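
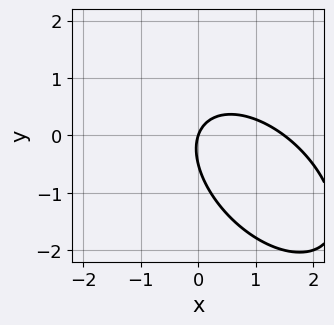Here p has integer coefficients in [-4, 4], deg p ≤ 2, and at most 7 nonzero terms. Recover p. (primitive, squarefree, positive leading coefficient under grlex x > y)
2*x^2 + 2*x*y + 2*y^2 - 3*x + y

(a) Degree: the shape is more complex than any degree-1 curve, so deg p = 2.
(b) Against the integer gridlines: one y-axis crossing is at y = 0; one x-axis crossing is at x = 0.
(c) Matching integer coefficients to the picture gives p.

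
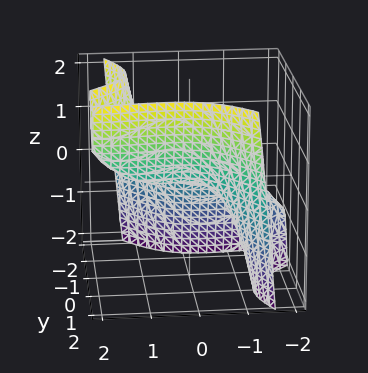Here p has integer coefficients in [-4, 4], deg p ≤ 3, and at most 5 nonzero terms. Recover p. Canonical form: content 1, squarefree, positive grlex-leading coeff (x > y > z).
x^3 - 3*x^2*y + 2*x*y^2 + 3*y^3 - 3*z

First, degree: the shape is more complex than any degree-2 surface, so deg p = 3.
Next, reading off the gridlines: one y-axis crossing is at y = 0; it meets the z-axis at z = 0 (among the integer gridlines).
Finally, fitting integer coefficients to these (and the overall shape) gives p.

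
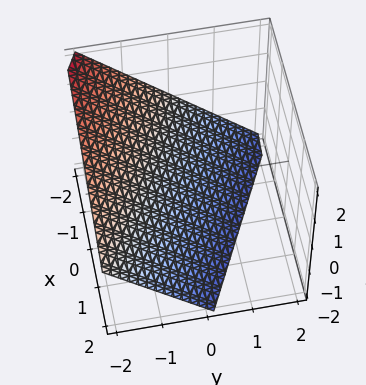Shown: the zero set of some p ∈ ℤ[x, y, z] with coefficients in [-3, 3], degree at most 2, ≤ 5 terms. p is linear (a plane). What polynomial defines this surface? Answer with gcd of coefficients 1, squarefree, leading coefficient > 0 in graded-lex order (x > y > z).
The degree is 1 — the surface is flat (a plane).
From the axis intercepts and sections: it crosses the x-axis at the gridline x = -2; it meets the y-axis at y = -1 (among the integer gridlines).
Together with the visible shape, these determine p as stated.

x + 2*y + 2*z + 2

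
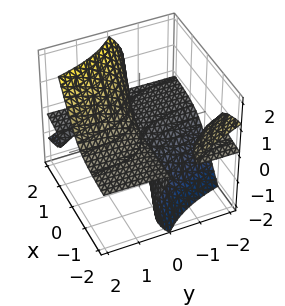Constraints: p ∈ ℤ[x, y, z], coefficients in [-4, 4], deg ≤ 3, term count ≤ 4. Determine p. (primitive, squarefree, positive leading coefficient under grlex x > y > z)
3*x*y*z + 3*x*z^2 - 3*z^3 + y

I count 3 distinct pieces.
deg p = 3.
Against the integer gridlines: it meets the y-axis at y = 0 (among the integer gridlines); the visible x-axis segment lies entirely on the surface.
Putting this together gives p.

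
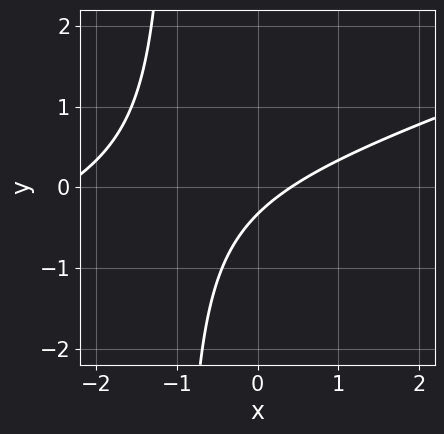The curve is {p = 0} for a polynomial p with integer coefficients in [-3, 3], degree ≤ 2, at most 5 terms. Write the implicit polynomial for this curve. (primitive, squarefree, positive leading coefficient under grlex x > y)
1. deg p = 2. The shape is more complex than any degree-1 curve.
2. Matching integer coefficients to the picture gives p.

x^2 - 3*x*y + 2*x - 3*y - 1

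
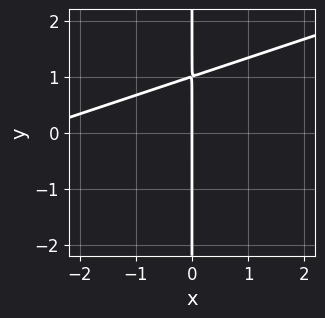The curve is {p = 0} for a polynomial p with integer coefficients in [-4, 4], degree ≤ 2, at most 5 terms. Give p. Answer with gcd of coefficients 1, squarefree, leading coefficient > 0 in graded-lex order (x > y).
x^2 - 3*x*y + 3*x

(a) Degree: the shape is more complex than any degree-1 curve, so deg p = 2.
(b) From the axis intercepts and sections: the visible y-axis segment lies entirely on the curve; it meets the x-axis at x = 0 (among the integer gridlines).
(c) The integer polynomial consistent with all of this is the stated p.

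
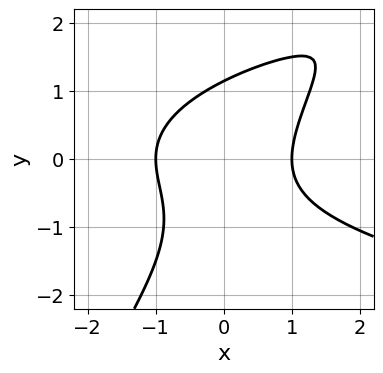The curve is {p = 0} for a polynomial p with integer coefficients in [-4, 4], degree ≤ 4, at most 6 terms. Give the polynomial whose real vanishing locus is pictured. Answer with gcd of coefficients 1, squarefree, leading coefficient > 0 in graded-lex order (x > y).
First, degree: a generic line meets the curve in up to 3 points, so deg p = 3.
Next, against the integer gridlines: the x-axis gridline crossings are at x ∈ {-1, 1}.
Finally, fitting integer coefficients to these (and the overall shape) gives p.

3*x*y^2 - 2*y^3 - 3*x^2 + 3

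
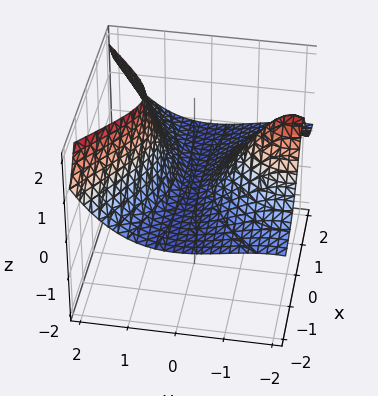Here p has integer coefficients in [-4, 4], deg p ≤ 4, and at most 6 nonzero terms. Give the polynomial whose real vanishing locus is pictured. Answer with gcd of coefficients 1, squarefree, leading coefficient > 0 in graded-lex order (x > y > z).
(a) deg p = 3. No degree-2 surface has this shape.
(b) From the axis intercepts and sections: it meets the y-axis at y = 0 (among the integer gridlines); the visible x-axis segment lies entirely on the surface.
(c) Assembling these constraints gives the stated polynomial.

3*x^2*z - y^3 - 3*y^2 + 2*z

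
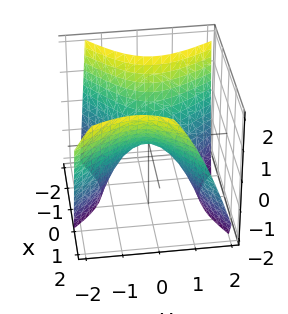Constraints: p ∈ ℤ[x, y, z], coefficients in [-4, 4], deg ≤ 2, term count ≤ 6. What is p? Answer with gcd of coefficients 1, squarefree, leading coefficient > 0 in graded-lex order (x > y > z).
3*x^2 - 2*x*y - x*z - 3*y^2 - 3*z

1. The degree is 2 — the shape is more complex than any degree-1 surface.
2. From the visible intercepts: it crosses the y-axis at the gridline y = 0; it crosses the x-axis at the gridline x = 0; one z-axis crossing is at z = 0.
3. Putting this together gives p.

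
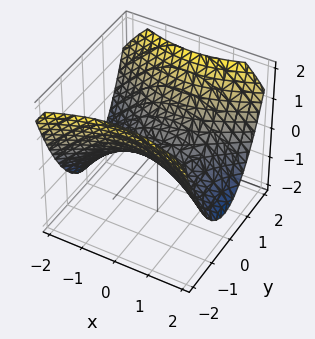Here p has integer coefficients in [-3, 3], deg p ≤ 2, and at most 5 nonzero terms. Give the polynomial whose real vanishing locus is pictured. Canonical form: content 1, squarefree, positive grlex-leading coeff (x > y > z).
First, the degree is 2 — a saddle surface; a quadric.
Next, symmetries: the x ↦ −x reflection is a symmetry, so x appears only in even powers; the y ↦ −y reflection is a symmetry, so y appears only in even powers.
Next, checking where it meets the axes: it crosses the x-axis at the gridline x = 0; it crosses the y-axis at the gridline y = 0.
Finally, putting this together gives p.

x^2 - 2*y^2 + 3*z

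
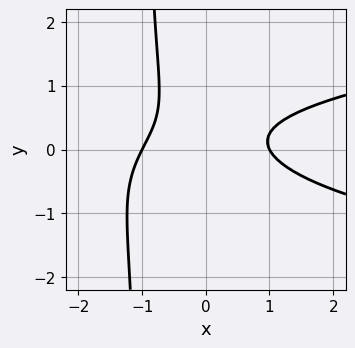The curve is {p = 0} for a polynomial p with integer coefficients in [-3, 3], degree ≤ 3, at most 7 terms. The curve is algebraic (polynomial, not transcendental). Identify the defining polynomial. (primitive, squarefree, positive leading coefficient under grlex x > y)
2*x*y^2 - x^2 + 2*y^2 - y + 1

1. deg p = 3. The shape is more complex than any degree-2 curve.
2. Checking where it meets the axes: the x-axis gridline crossings are at x ∈ {-1, 1}; no y-intercept at any integer in the box.
3. Solving for integer coefficients yields p as stated.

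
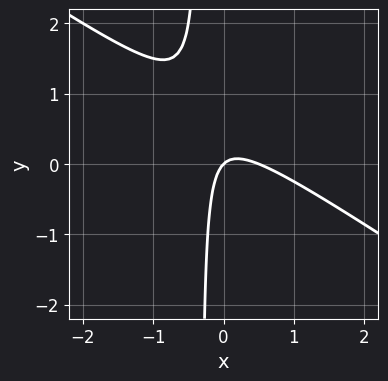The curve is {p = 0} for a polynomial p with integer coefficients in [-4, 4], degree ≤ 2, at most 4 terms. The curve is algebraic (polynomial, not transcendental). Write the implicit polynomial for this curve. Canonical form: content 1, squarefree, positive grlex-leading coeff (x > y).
2*x^2 + 3*x*y - x + y

(a) Degree: the shape is more complex than any degree-1 curve, so deg p = 2.
(b) From the axis intercepts and sections: it meets the x-axis at x = 0 (among the integer gridlines); it crosses the y-axis at the gridline y = 0.
(c) Together with the visible shape, these determine p as stated.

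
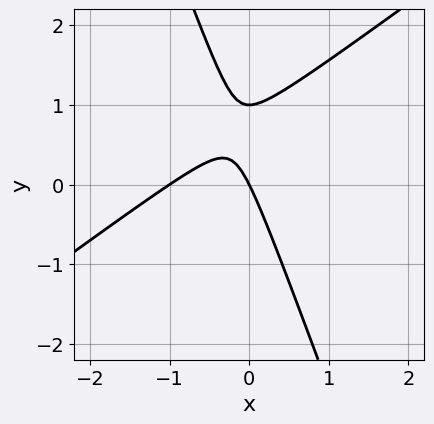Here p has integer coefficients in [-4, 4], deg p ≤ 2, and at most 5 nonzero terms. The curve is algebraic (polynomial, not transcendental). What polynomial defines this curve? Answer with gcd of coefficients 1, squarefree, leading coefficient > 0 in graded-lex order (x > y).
2*x^2 - 2*x*y - y^2 + 2*x + y

(a) deg p = 2.
(b) Observable constraints: the x-axis gridline crossings are at x ∈ {-1, 0}; among the integer gridlines, it crosses the y-axis at y ∈ {0, 1}.
(c) The integer polynomial consistent with all of this is the stated p.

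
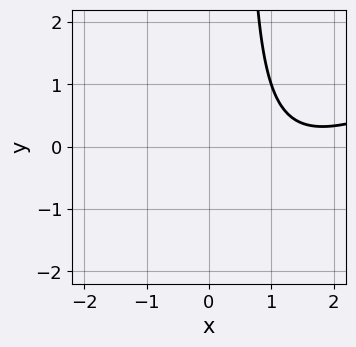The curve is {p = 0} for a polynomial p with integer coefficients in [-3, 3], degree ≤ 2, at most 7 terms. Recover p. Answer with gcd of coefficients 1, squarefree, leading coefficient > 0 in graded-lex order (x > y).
x^2 - 2*x*y - 3*x + y + 3

The degree is 2 — the shape is more complex than any degree-1 curve.
Reading off the gridlines: no y-intercept at any integer in the box; the curve avoids every integer x-axis point in the box.
These observations pin down the coefficients.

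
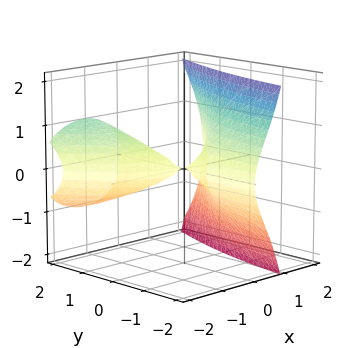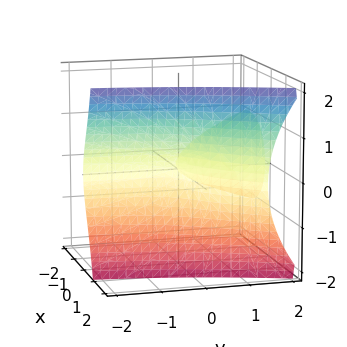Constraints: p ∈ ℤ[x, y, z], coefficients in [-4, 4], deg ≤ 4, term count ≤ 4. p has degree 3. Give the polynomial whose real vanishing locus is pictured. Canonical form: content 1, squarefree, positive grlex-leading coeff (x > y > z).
x^3 + 2*x*z^2 - 3*x*y - 3*z^2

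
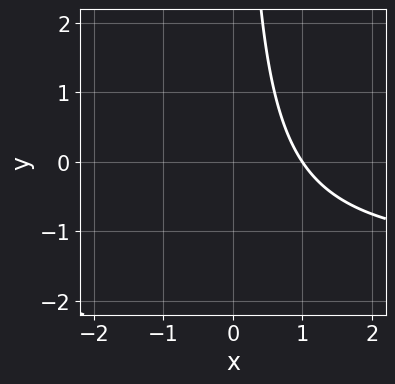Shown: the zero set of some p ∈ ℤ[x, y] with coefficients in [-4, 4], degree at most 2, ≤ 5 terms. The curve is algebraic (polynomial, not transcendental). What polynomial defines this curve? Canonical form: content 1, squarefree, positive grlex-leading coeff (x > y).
The degree is 2 — a generic line meets the curve in up to 2 points.
Reading off the gridlines: one x-axis crossing is at x = 1; no y-intercept at any integer in the box.
Assembling these constraints gives the stated polynomial.

2*x*y + 3*x - 3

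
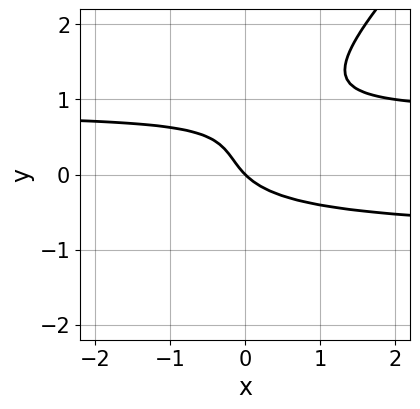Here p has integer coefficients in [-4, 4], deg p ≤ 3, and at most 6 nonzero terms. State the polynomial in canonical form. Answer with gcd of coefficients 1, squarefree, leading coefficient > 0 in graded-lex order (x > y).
The degree is 3 — the shape is more complex than any degree-2 curve.
Reading off the gridlines: one x-axis crossing is at x = 0; one y-axis crossing is at y = 0.
Fitting integer coefficients to these (and the overall shape) gives p.

3*x*y^2 - 3*y^3 + 3*y^2 - 2*x - 2*y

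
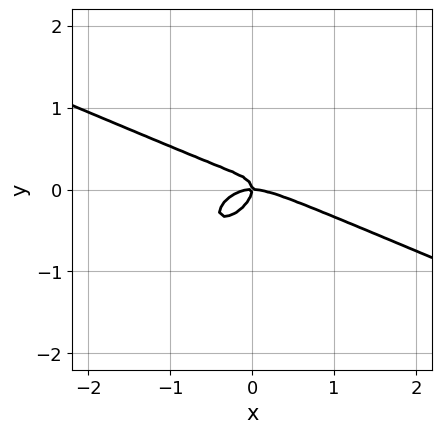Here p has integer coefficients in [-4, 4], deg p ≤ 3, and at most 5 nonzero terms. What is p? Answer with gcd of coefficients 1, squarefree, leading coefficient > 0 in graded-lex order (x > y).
1. The degree is 3 — a generic line meets the curve in up to 3 points.
2. Reading off the gridlines: it crosses the x-axis at the gridline x = 0; one y-axis crossing is at y = 0.
3. Matching integer coefficients to the picture gives p.

x^3 + x^2*y - 2*x*y^2 + 3*y^3 + x*y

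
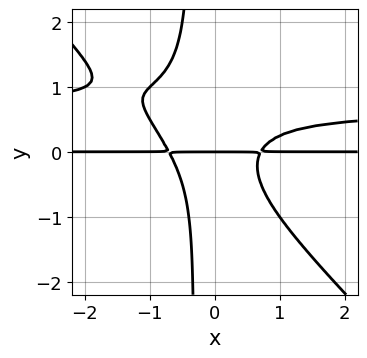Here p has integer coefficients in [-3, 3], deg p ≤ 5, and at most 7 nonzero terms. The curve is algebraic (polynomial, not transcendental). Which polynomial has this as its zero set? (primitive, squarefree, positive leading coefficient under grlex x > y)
deg p = 4. The shape is more complex than any degree-3 curve.
From the visible intercepts: the visible x-axis segment lies entirely on the curve; one y-axis crossing is at y = 0.
Fitting integer coefficients to these (and the overall shape) gives p.

3*x^2*y^2 + 3*x*y^3 - 2*x^2*y + y^3 + y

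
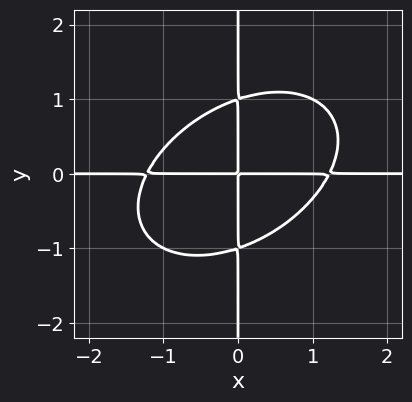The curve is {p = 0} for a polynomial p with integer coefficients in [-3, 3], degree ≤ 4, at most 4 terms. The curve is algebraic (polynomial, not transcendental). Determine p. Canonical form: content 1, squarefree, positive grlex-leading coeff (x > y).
First, deg p = 4. No degree-3 curve has this shape.
Next, from the visible intercepts: the visible y-axis segment lies entirely on the curve; the visible x-axis segment lies entirely on the curve.
Finally, matching integer coefficients to the picture gives p.

2*x^3*y - 2*x^2*y^2 + 3*x*y^3 - 3*x*y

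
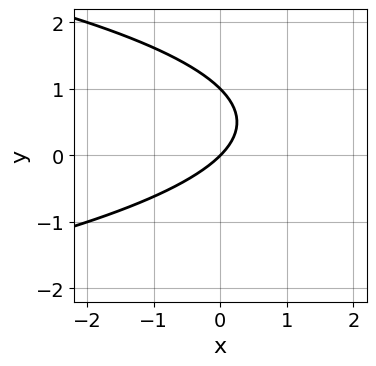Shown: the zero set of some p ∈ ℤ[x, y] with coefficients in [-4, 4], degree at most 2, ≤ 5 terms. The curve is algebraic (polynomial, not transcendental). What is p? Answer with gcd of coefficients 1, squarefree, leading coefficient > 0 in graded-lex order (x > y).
The degree is 2 — no degree-1 curve has this shape.
Checking where it meets the axes: it meets the x-axis at x = 0 (among the integer gridlines); among the integer gridlines, it crosses the y-axis at y ∈ {0, 1}.
These observations pin down the coefficients.

y^2 + x - y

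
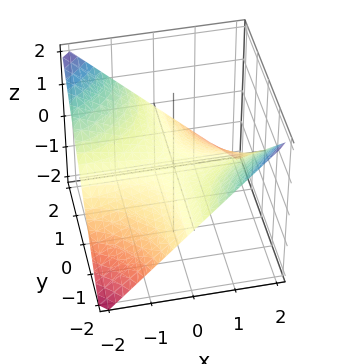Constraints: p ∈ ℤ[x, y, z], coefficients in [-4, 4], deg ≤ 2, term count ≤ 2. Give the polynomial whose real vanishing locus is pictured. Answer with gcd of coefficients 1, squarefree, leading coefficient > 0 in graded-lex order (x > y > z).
First, deg p = 2. A saddle surface; a quadric.
Next, from the visible intercepts: the visible x-axis segment lies entirely on the surface; the visible y-axis segment lies entirely on the surface; one z-axis crossing is at z = 0.
Finally, matching integer coefficients to the picture gives p.

x*y + 2*z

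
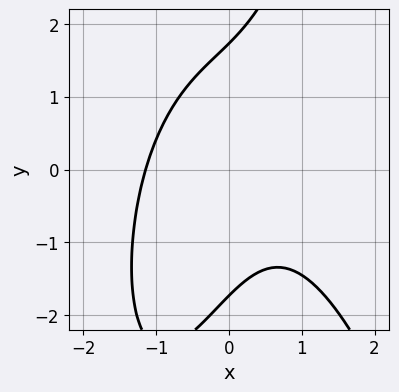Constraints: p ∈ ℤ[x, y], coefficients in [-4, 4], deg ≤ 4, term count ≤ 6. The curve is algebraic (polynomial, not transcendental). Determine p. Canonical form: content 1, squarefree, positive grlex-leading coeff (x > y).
2*x^3 + 2*x*y - y^2 + 3

deg p = 3. The shape is more complex than any degree-2 curve.
Matching integer coefficients to the picture gives p.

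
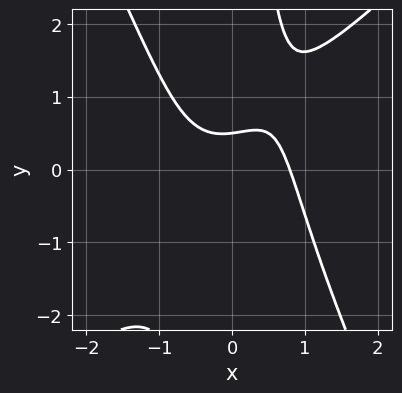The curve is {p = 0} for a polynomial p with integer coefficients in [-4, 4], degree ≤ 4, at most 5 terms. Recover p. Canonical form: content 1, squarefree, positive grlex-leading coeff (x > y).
The degree is 3 — a generic line meets the curve in up to 3 points.
Solving for integer coefficients yields p as stated.

2*x^3 - x^2*y - x*y^2 + 2*y - 1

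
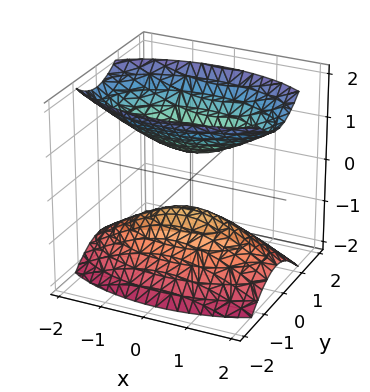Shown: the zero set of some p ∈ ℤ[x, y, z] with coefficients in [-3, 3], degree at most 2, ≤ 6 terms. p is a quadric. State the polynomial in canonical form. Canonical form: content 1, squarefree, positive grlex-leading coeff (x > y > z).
(a) The picture has 2 separate pieces. Treating them together as one polynomial.
(b) deg p = 2. Two separate bowl-shaped sheets opening away from each other; a quadric.
(c) Symmetries: the y ↦ −y reflection is a symmetry, so y appears only in even powers; it's symmetric under z → −z, forcing even powers of z; it's symmetric under x → −x, forcing even powers of x.
(d) Checking where it meets the axes: it misses every integer gridline on the x-axis; no y-intercept at any integer in the box.
(e) Solving for integer coefficients yields p as stated.

x^2 + 3*y^2 - 2*z^2 + 1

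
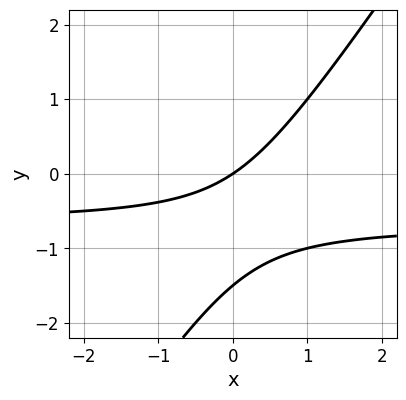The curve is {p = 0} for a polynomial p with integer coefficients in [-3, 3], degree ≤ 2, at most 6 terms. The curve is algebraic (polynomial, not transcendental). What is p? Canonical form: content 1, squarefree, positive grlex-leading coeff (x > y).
3*x*y - 2*y^2 + 2*x - 3*y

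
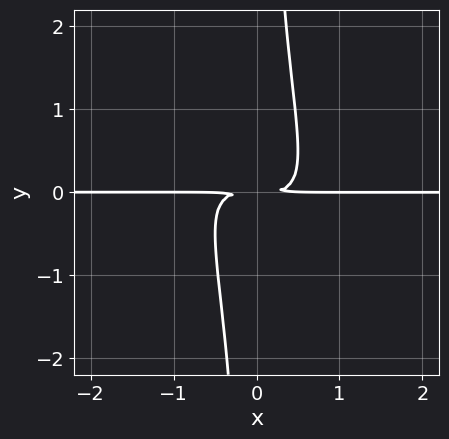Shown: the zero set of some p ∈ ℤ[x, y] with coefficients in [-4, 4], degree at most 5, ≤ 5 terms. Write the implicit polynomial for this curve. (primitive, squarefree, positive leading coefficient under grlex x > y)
1. The degree is 4 — a generic line meets the curve in up to 4 points.
2. Reading off the gridlines: every point of the x-axis in the box is on the curve.
3. The integer polynomial consistent with all of this is the stated p.

x^3*y + 2*x^2*y^2 + x*y^3 - y^2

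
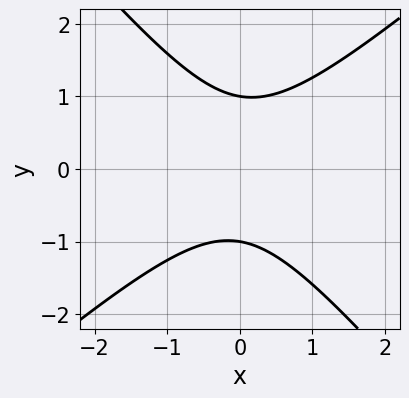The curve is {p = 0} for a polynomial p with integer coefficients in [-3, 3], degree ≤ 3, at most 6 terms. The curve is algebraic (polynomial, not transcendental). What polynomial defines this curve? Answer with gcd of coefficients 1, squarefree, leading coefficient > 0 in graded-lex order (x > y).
3*x^2 - x*y - 3*y^2 + 3

(a) The degree is 2 — no degree-1 curve has this shape.
(b) Reading off the gridlines: the y-axis gridline crossings are at y ∈ {-1, 1}; no x-intercept at any integer in the box.
(c) These observations pin down the coefficients.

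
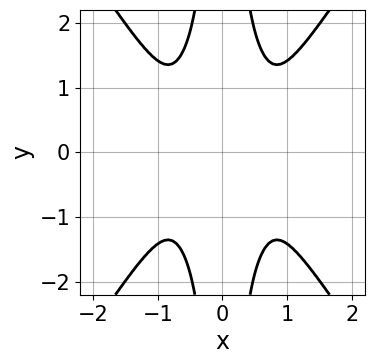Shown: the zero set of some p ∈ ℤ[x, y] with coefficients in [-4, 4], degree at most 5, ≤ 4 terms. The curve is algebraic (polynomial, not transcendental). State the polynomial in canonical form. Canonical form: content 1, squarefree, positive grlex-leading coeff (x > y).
2*x^4 - x^2*y^2 - x^2 + 1

1. deg p = 4. No degree-3 curve has this shape.
2. Symmetries: the x ↦ −x reflection is a symmetry, so x appears only in even powers; mirror symmetry y ↦ −y ⇒ only even powers of y.
3. Observable constraints: the curve avoids every integer y-axis point in the box; no x-intercept at any integer in the box.
4. The integer polynomial consistent with all of this is the stated p.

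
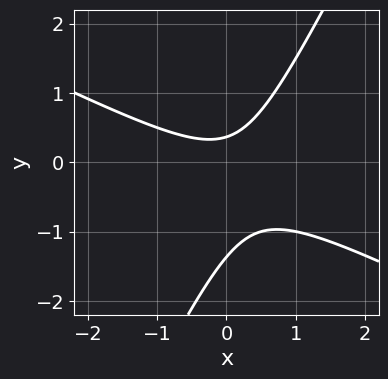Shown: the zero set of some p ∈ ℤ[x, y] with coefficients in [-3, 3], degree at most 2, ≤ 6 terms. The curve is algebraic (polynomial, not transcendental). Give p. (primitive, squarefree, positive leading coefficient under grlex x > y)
1. Degree: the shape is more complex than any degree-1 curve, so deg p = 2.
2. Observable constraints: it misses every integer gridline on the x-axis.
3. Solving for integer coefficients yields p as stated.

2*x^2 + 3*x*y - 2*y^2 - 2*y + 1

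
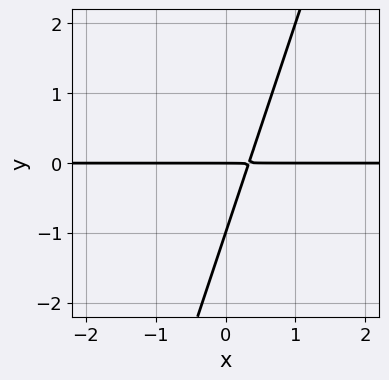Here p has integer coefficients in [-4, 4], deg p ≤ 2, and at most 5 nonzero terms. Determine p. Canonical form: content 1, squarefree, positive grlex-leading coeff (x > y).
First, the degree is 2 — a generic line meets the curve in up to 2 points.
Next, from the visible intercepts: the y-axis gridline crossings are at y ∈ {-1, 0}; every point of the x-axis in the box is on the curve.
Finally, matching integer coefficients to the picture gives p.

3*x*y - y^2 - y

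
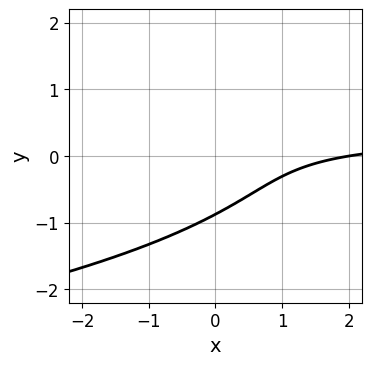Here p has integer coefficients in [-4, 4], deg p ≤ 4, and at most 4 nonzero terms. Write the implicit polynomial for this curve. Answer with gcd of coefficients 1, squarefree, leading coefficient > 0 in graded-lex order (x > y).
(a) Degree: a generic line meets the curve in up to 3 points, so deg p = 3.
(b) Reading off the gridlines: one x-axis crossing is at x = 2.
(c) The integer polynomial consistent with all of this is the stated p.

3*y^3 + 3*x*y - x + 2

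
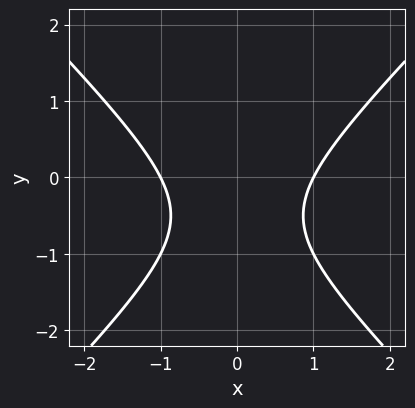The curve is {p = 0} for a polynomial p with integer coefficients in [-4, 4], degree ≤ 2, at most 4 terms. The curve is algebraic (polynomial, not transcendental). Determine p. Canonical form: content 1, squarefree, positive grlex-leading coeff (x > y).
x^2 - y^2 - y - 1

1. Degree: the shape is more complex than any degree-1 curve, so deg p = 2.
2. Symmetries: mirror symmetry x ↦ −x ⇒ only even powers of x.
3. Observable constraints: the curve avoids every integer y-axis point in the box; among the integer gridlines, it crosses the x-axis at x ∈ {-1, 1}.
4. The integer polynomial consistent with all of this is the stated p.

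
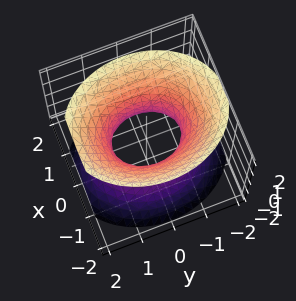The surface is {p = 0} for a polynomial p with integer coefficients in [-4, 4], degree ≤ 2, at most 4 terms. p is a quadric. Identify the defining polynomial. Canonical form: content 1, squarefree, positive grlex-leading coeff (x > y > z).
3*x^2 + 2*y^2 - 2*z^2 - 2

First, the degree is 2 — an hourglass — one-sheet hyperboloid; a quadric.
Then, symmetries: it's symmetric under z → −z, forcing even powers of z; the y ↦ −y reflection is a symmetry, so y appears only in even powers; the x ↦ −x reflection is a symmetry, so x appears only in even powers.
Next, against the integer gridlines: among the integer gridlines, it crosses the y-axis at y ∈ {-1, 1}; no z-intercept at any integer in the box.
Finally, matching integer coefficients to the picture gives p.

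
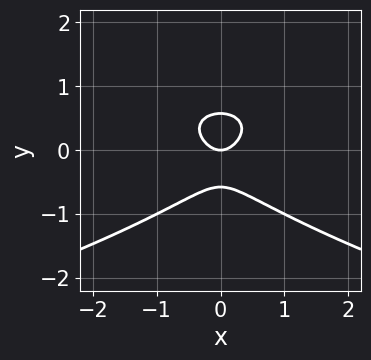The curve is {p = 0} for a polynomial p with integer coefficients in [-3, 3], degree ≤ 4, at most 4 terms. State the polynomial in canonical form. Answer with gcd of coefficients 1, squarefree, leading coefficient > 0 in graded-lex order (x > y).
(a) Degree: no degree-2 curve has this shape, so deg p = 3.
(b) Symmetries: the x ↦ −x reflection is a symmetry, so x appears only in even powers.
(c) Checking where it meets the axes: one x-axis crossing is at x = 0; it meets the y-axis at y = 0 (among the integer gridlines).
(d) Assembling these constraints gives the stated polynomial.

3*y^3 + 2*x^2 - y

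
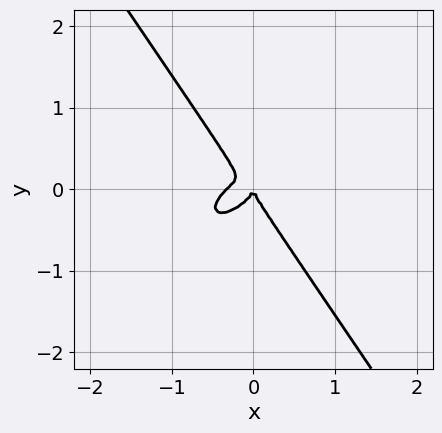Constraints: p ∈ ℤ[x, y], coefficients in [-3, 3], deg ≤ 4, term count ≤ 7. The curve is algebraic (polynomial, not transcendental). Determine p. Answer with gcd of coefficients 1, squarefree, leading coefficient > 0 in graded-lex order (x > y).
3*x^3 - 3*x^2*y + x*y^2 + 3*y^3 + x^2

1. The degree is 3 — a generic line meets the curve in up to 3 points.
2. Observable constraints: one x-axis crossing is at x = 0; it meets the y-axis at y = 0 (among the integer gridlines).
3. Fitting integer coefficients to these (and the overall shape) gives p.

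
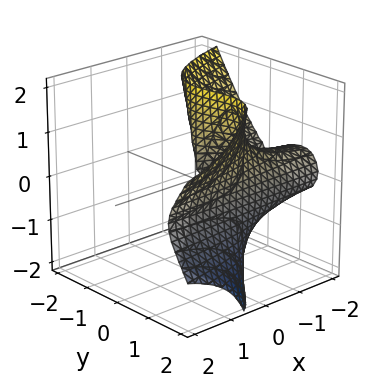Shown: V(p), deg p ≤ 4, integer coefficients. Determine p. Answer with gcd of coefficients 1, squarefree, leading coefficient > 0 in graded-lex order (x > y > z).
First, degree: no degree-2 surface has this shape, so deg p = 3.
Next, reading off the gridlines: the visible z-axis segment lies entirely on the surface; every point of the x-axis in the box is on the surface.
Finally, putting this together gives p.

2*x*z^2 - 2*y^3 + 3*y^2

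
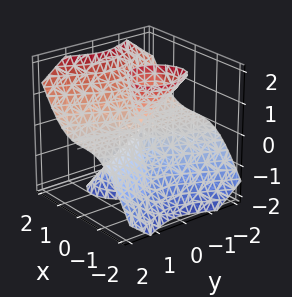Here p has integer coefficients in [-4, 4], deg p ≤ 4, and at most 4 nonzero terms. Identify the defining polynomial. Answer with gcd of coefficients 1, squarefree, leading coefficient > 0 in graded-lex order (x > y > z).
3*x^3 - 2*x*z^2 - 3*y^2*z

(a) The picture has 2 separate pieces. They look like related sheets of one shape, so recover p as a whole.
(b) Degree: the shape is more complex than any degree-2 surface, so deg p = 3.
(c) From the axis intercepts and sections: every point of the y-axis in the box is on the surface; it meets the x-axis at x = 0 (among the integer gridlines); the visible z-axis segment lies entirely on the surface.
(d) Assembling these constraints gives the stated polynomial.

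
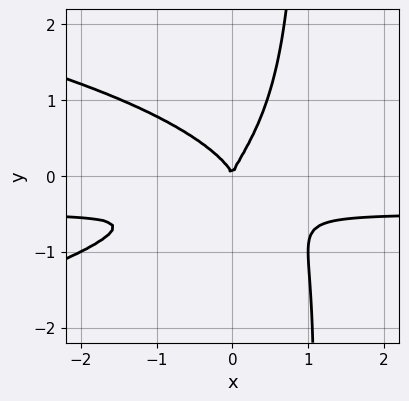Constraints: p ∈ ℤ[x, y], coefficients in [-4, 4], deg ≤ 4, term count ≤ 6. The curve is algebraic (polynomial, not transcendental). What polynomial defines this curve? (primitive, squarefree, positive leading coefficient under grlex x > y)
First, degree: the shape is more complex than any degree-3 curve, so deg p = 4.
Next, from the visible intercepts: it meets the y-axis at y = 0 (among the integer gridlines); it meets the x-axis at x = 0 (among the integer gridlines).
Finally, solving for integer coefficients yields p as stated.

2*x*y^3 + 2*x^2*y + x*y^2 - 2*y^3 + x^2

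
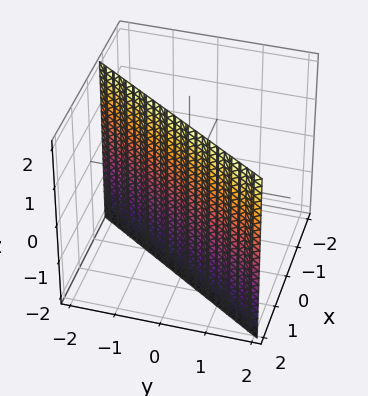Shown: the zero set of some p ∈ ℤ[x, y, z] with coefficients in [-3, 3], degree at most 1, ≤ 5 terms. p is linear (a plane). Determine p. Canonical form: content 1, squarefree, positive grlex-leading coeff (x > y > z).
1. Degree: every cross-section is a straight line — this is a plane, so deg p = 1.
2. Observable constraints: it meets the y-axis at y = -1 (among the integer gridlines); it misses every integer gridline on the z-axis.
3. These observations pin down the coefficients.

3*x - 2*y - 2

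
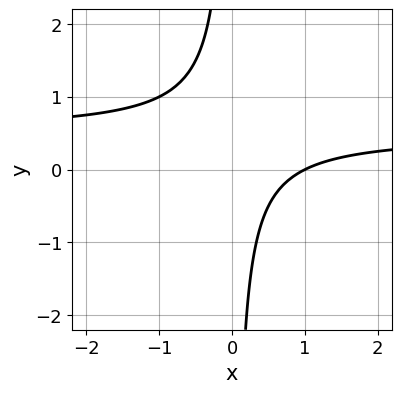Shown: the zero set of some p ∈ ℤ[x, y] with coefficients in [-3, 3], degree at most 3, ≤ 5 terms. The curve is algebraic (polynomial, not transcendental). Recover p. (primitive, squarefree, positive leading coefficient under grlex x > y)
2*x*y - x + 1

(a) deg p = 2. No degree-1 curve has this shape.
(b) Reading off the gridlines: no y-intercept at any integer in the box; it meets the x-axis at x = 1 (among the integer gridlines).
(c) These observations pin down the coefficients.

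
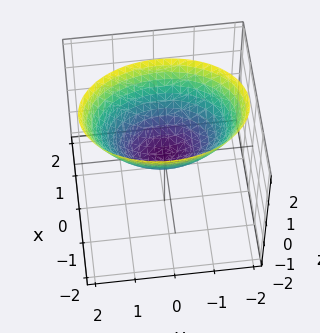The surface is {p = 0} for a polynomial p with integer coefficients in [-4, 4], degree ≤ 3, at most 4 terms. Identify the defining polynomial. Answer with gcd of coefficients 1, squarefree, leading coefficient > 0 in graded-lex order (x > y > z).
2*x^2 + y^2 - 2*z

1. The degree is 2 — a paraboloid; a quadric.
2. Symmetries: the x ↦ −x reflection is a symmetry, so x appears only in even powers; it's symmetric under y → −y, forcing even powers of y.
3. From the visible intercepts: it meets the z-axis at z = 0 (among the integer gridlines); one x-axis crossing is at x = 0; it crosses the y-axis at the gridline y = 0.
4. These observations pin down the coefficients.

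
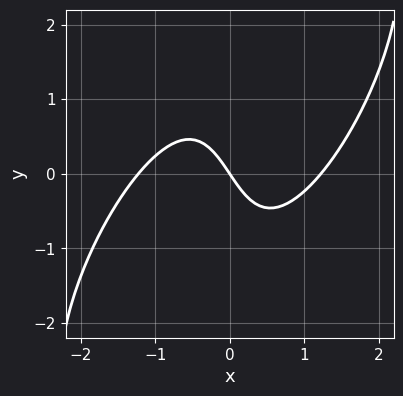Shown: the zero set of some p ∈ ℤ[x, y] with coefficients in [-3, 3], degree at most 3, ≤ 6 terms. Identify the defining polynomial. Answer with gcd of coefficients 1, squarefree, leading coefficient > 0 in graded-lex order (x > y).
Degree: the shape is more complex than any degree-2 curve, so deg p = 3.
Observable constraints: it crosses the y-axis at the gridline y = 0; it meets the x-axis at x = 0 (among the integer gridlines).
Matching integer coefficients to the picture gives p.

2*x^3 - 2*x^2*y + x*y^2 - 3*x - 2*y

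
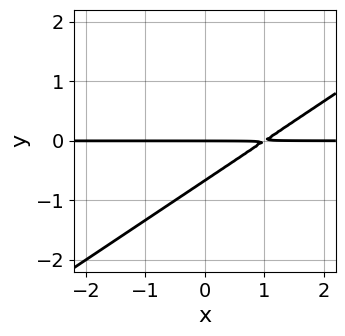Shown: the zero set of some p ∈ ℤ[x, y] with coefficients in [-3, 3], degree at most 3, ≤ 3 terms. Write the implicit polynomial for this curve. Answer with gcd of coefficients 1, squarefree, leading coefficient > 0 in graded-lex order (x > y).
(a) deg p = 2. The shape is more complex than any degree-1 curve.
(b) Against the integer gridlines: the visible x-axis segment lies entirely on the curve; it crosses the y-axis at the gridline y = 0.
(c) These observations pin down the coefficients.

2*x*y - 3*y^2 - 2*y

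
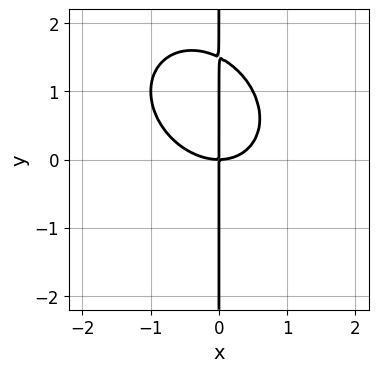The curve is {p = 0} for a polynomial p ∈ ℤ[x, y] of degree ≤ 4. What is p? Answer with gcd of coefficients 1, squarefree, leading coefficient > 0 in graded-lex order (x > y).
(a) Degree: the shape is more complex than any degree-2 curve, so deg p = 3.
(b) Against the integer gridlines: it crosses the x-axis at the gridline x = 0; the visible y-axis segment lies entirely on the curve.
(c) Putting this together gives p.

2*x^3 + x^2*y + 2*x*y^2 - 3*x*y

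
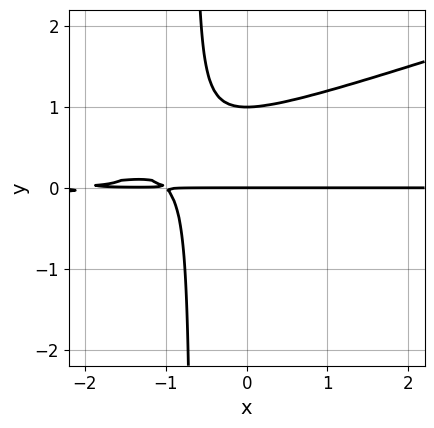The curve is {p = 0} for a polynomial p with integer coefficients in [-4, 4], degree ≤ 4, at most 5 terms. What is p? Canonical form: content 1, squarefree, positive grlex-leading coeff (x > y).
x^2*y - 3*x*y^2 + 3*x*y - 2*y^2 + 2*y

First, deg p = 3. A generic line meets the curve in up to 3 points.
Next, from the axis intercepts and sections: the visible x-axis segment lies entirely on the curve; among the integer gridlines, it crosses the y-axis at y ∈ {0, 1}.
Finally, fitting integer coefficients to these (and the overall shape) gives p.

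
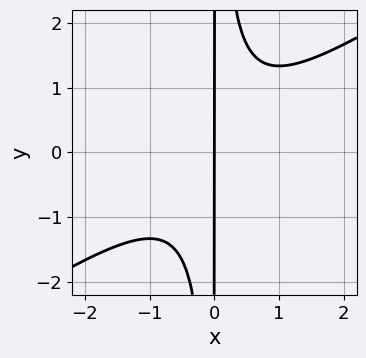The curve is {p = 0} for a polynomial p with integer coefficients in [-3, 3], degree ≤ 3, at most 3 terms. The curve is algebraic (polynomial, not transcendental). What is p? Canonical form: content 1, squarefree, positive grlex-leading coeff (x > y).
1. deg p = 3.
2. Reading off the gridlines: it crosses the x-axis at the gridline x = 0; every point of the y-axis in the box is on the curve.
3. Together with the visible shape, these determine p as stated.

2*x^3 - 3*x^2*y + 2*x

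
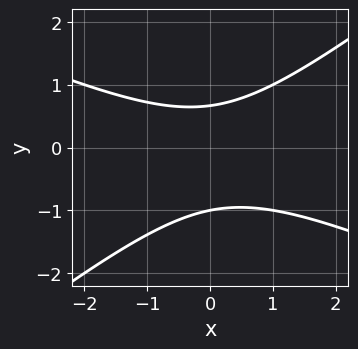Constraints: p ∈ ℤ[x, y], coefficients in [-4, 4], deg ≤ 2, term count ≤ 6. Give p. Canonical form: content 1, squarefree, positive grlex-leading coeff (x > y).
x^2 + x*y - 3*y^2 - y + 2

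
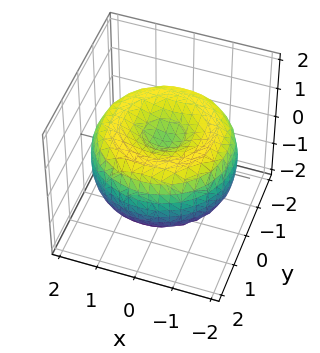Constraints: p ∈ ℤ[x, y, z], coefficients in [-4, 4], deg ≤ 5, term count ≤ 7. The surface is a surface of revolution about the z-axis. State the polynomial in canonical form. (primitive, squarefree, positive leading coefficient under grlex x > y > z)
x^4 + 2*x^2*y^2 + y^4 - 3*x^2 - 3*y^2 + 3*z^2 - 1

1. Degree: the shape is more complex than any degree-3 surface, so deg p = 4.
2. Symmetries: rotational symmetry about the z-axis ⇒ p depends on x, y only through x² + y².
3. Reading off the gridlines: a circular section at z = 0 has radius between 1 and 2.
4. Assembling these constraints gives the stated polynomial.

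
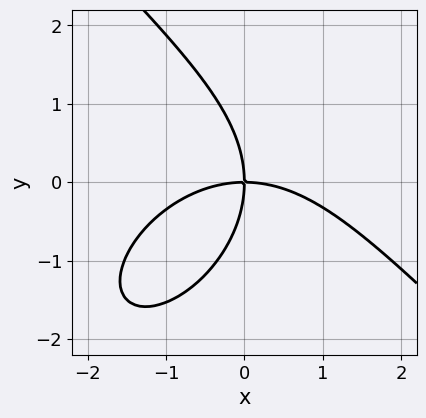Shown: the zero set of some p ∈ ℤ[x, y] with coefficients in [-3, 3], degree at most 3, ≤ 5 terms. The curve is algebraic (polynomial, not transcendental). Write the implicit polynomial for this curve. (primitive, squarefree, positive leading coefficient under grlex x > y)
First, deg p = 3. The shape is more complex than any degree-2 curve.
Then, from the axis intercepts and sections: it meets the x-axis at x = 0 (among the integer gridlines); one y-axis crossing is at y = 0.
Finally, fitting integer coefficients to these (and the overall shape) gives p.

x^3 + y^3 + 3*x*y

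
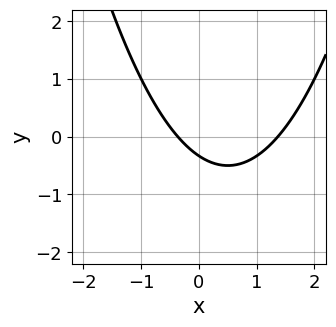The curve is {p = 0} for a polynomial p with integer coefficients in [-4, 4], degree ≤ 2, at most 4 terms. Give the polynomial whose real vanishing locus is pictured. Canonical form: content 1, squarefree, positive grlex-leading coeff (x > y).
(a) deg p = 2. The shape is more complex than any degree-1 curve.
(b) Putting this together gives p.

2*x^2 - 2*x - 3*y - 1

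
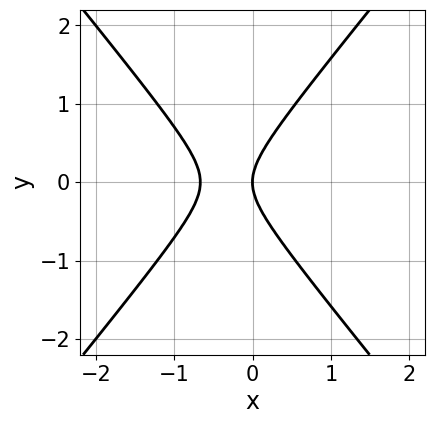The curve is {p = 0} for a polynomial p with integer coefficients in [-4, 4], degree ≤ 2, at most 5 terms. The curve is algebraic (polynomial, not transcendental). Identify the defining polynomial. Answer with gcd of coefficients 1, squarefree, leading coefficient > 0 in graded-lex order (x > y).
(a) Degree: a generic line meets the curve in up to 2 points, so deg p = 2.
(b) Symmetries: the y ↦ −y reflection is a symmetry, so y appears only in even powers.
(c) Checking where it meets the axes: one x-axis crossing is at x = 0; it crosses the y-axis at the gridline y = 0.
(d) Solving for integer coefficients yields p as stated.

3*x^2 - 2*y^2 + 2*x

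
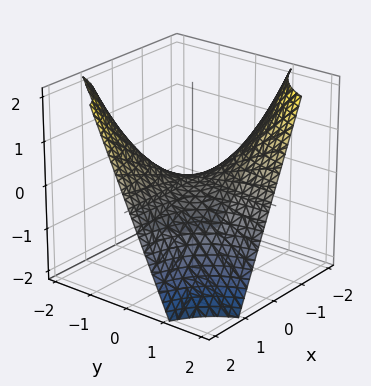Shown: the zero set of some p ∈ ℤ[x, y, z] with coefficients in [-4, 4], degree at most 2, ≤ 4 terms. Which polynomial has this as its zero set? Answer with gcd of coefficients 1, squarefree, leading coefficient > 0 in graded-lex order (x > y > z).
(a) The degree is 2 — a hyperbolic paraboloid; a quadric.
(b) Reading off the gridlines: the visible x-axis segment lies entirely on the surface; one z-axis crossing is at z = 0.
(c) Together with the visible shape, these determine p as stated. Check: (0, -2, 0) on the y-axis lies on the surface, and p(0, -2, 0) = 0. ✓

x*y + z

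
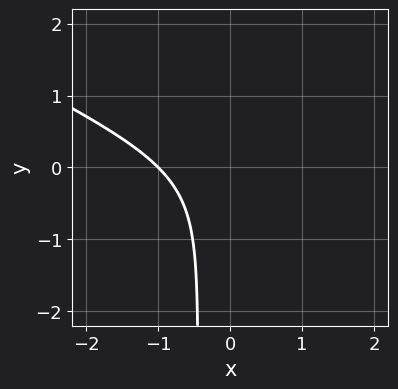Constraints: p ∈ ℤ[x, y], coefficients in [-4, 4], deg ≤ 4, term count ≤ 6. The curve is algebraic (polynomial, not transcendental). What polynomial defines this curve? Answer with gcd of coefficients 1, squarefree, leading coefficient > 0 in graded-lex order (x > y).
deg p = 3. A generic line meets the curve in up to 3 points.
From the visible intercepts: no y-intercept at any integer in the box; one x-axis crossing is at x = -1.
Fitting integer coefficients to these (and the overall shape) gives p.

x^3 + 3*x^2*y + 2*x*y^2 + y^2 + 1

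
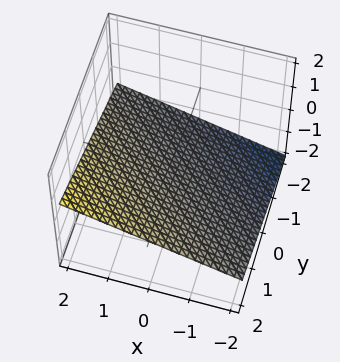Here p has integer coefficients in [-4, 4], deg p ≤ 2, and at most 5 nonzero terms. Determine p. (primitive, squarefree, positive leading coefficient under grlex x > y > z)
x + y - 3*z - 2

1. Degree: every cross-section is a straight line — this is a plane, so deg p = 1.
2. Reading off the gridlines: it meets the y-axis at y = 2 (among the integer gridlines); one x-axis crossing is at x = 2.
3. Assembling these constraints gives the stated polynomial.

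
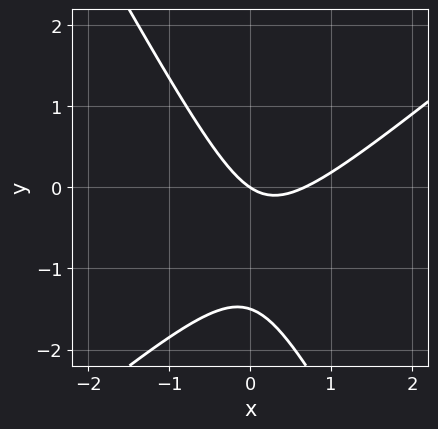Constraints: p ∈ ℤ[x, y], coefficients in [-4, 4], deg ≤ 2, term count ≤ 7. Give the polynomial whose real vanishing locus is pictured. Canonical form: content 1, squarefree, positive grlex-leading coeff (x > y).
3*x^2 - 2*x*y - 2*y^2 - 2*x - 3*y

(a) Degree: the shape is more complex than any degree-1 curve, so deg p = 2.
(b) Observable constraints: it crosses the x-axis at the gridline x = 0; it crosses the y-axis at the gridline y = 0.
(c) Fitting integer coefficients to these (and the overall shape) gives p.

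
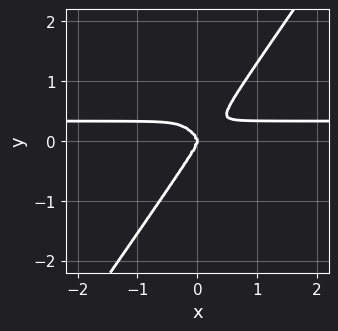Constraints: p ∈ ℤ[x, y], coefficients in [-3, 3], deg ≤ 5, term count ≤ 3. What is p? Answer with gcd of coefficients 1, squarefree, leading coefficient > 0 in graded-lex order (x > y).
(a) The degree is 4 — no degree-3 curve has this shape.
(b) Reading off the gridlines: one x-axis crossing is at x = 0; it meets the y-axis at y = 0 (among the integer gridlines).
(c) Together with the visible shape, these determine p as stated.

3*x^3*y - y^4 - x^3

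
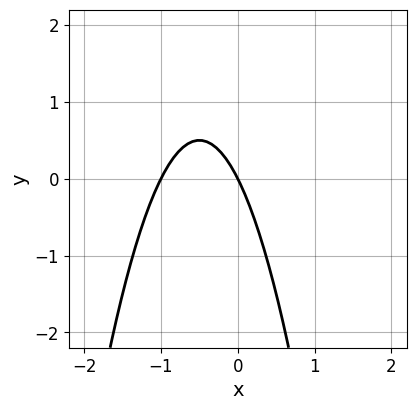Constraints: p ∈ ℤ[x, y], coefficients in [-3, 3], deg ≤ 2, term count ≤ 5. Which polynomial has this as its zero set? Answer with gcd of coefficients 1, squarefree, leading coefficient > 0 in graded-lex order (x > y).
2*x^2 + 2*x + y

1. Degree: no degree-1 curve has this shape, so deg p = 2.
2. From the visible intercepts: the x-axis gridline crossings are at x ∈ {-1, 0}; one y-axis crossing is at y = 0.
3. Matching integer coefficients to the picture gives p.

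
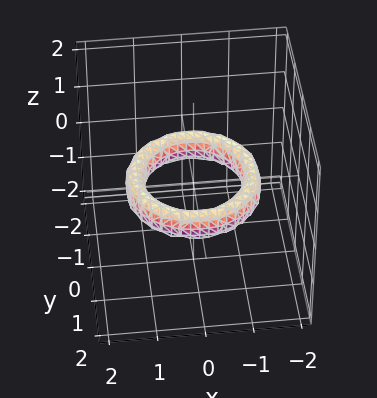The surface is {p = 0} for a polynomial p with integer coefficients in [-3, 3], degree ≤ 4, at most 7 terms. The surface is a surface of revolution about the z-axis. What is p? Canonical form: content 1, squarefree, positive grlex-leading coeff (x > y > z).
x^4 + 2*x^2*y^2 + y^4 - 3*x^2 - 3*y^2 + 2*z^2 + 2

1. deg p = 4. No degree-3 surface has this shape.
2. Symmetry: the z-axis is an axis of rotation, so x and y enter only as x² + y².
3. From the axis intercepts and sections: the y-axis gridline crossings are at y ∈ {-1, 1}; among the integer gridlines, it crosses the x-axis at x ∈ {-1, 1}.
4. Assembling these constraints gives the stated polynomial.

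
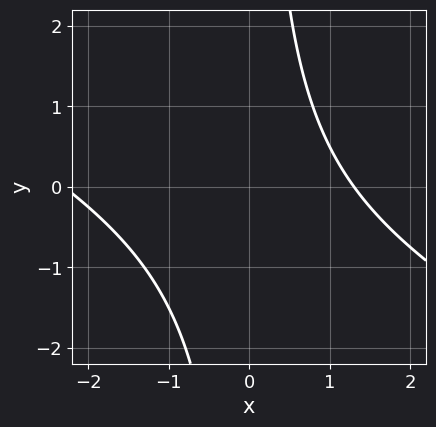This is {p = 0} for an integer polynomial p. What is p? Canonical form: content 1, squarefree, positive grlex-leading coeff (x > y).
x^2 + 2*x*y + x - 3

(a) deg p = 2. A generic line meets the curve in up to 2 points.
(b) From the axis intercepts and sections: the curve avoids every integer y-axis point in the box.
(c) The integer polynomial consistent with all of this is the stated p.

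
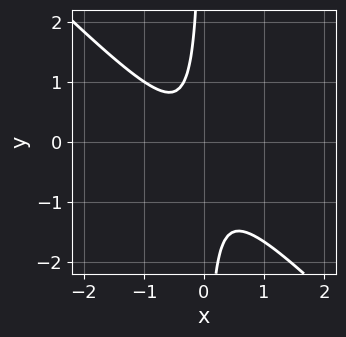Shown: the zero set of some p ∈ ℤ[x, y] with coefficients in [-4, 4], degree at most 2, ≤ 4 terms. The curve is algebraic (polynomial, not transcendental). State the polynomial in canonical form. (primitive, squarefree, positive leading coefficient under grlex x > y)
3*x^2 + 3*x*y + x + 1

1. deg p = 2. A generic line meets the curve in up to 2 points.
2. Checking where it meets the axes: the curve avoids every integer y-axis point in the box; no x-intercept at any integer in the box.
3. Solving for integer coefficients yields p as stated.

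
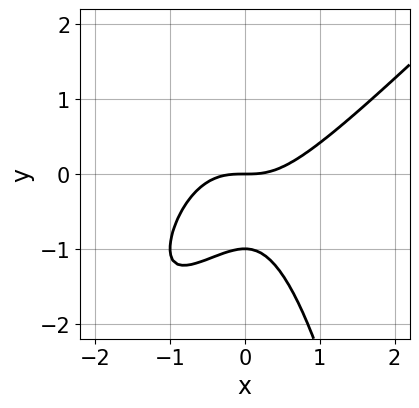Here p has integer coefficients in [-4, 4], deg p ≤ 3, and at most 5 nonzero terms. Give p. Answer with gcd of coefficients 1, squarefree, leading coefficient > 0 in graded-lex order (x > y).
(a) Degree: a generic line meets the curve in up to 3 points, so deg p = 3.
(b) From the visible intercepts: among the integer gridlines, it crosses the y-axis at y ∈ {-1, 0}; it meets the x-axis at x = 0 (among the integer gridlines).
(c) Assembling these constraints gives the stated polynomial.

x^3 - x^2*y - y^2 - y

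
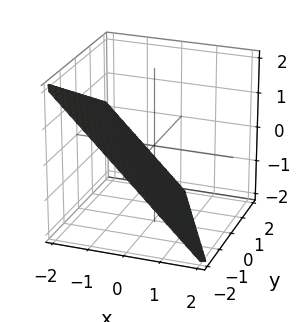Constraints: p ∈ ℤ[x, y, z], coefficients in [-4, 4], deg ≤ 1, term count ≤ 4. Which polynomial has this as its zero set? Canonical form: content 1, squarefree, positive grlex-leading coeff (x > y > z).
2*x + y + 2*z + 2

Degree: every cross-section is a straight line — this is a plane, so deg p = 1.
Against the integer gridlines: it meets the z-axis at z = -1 (among the integer gridlines); one y-axis crossing is at y = -2; one x-axis crossing is at x = -1.
Matching integer coefficients to the picture gives p.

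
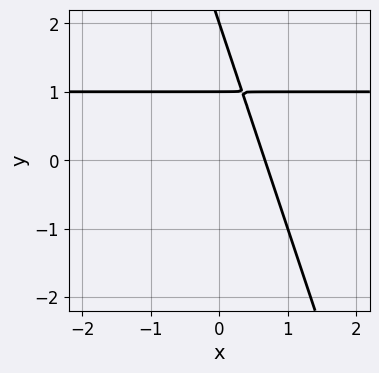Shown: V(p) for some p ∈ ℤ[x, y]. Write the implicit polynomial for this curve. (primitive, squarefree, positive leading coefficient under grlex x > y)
3*x*y + y^2 - 3*x - 3*y + 2

The degree is 2 — no degree-1 curve has this shape.
From the axis intercepts and sections: the y-axis gridline crossings are at y ∈ {1, 2}.
Solving for integer coefficients yields p as stated.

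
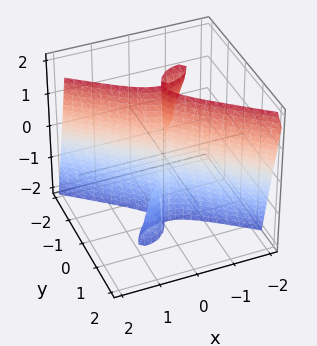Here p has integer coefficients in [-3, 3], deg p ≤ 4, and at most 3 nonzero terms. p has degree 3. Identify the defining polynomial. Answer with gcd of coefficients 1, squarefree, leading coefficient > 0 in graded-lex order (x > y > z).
I count 2 distinct pieces. They look like related sheets of one shape, so recover p as a whole.
deg p = 3. No degree-2 surface has this shape.
From the visible intercepts: one y-axis crossing is at y = 0; every point of the z-axis in the box is on the surface; one x-axis crossing is at x = 0.
These observations pin down the coefficients.

x^3 + x*y*z + 2*y^3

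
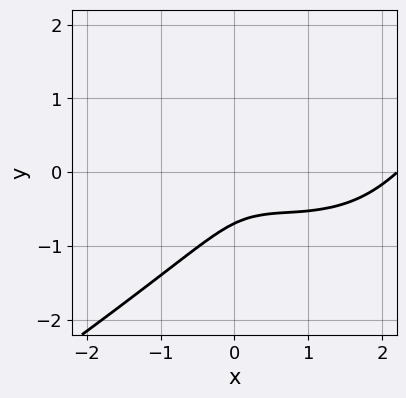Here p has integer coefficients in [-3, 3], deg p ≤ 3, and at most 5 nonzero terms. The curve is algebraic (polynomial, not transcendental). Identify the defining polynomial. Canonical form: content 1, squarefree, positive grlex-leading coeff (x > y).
x^3 - 3*y^3 - 2*x^2 - 3*x*y - 1

1. Degree: a generic line meets the curve in up to 3 points, so deg p = 3.
2. Observable constraints: it misses every integer gridline on the x-axis.
3. Matching integer coefficients to the picture gives p.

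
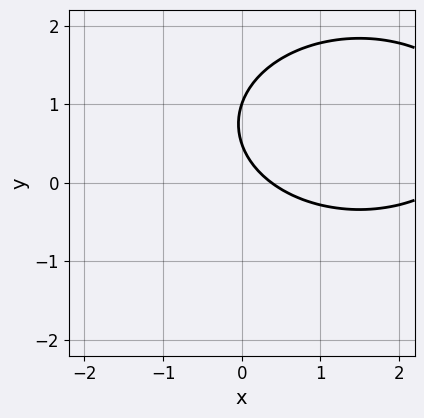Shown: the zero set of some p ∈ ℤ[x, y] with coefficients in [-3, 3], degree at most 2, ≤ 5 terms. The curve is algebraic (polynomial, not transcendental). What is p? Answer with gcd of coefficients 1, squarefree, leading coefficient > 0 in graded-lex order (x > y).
(a) deg p = 2. The shape is more complex than any degree-1 curve.
(b) From the visible intercepts: it meets the y-axis at y = 1 (among the integer gridlines).
(c) The integer polynomial consistent with all of this is the stated p.

x^2 + 2*y^2 - 3*x - 3*y + 1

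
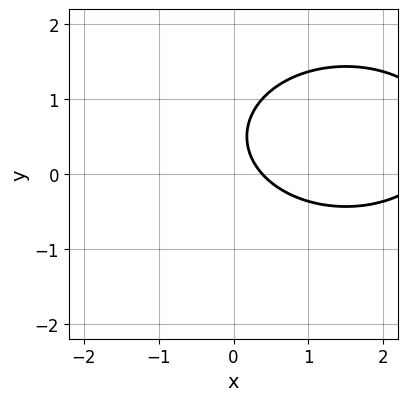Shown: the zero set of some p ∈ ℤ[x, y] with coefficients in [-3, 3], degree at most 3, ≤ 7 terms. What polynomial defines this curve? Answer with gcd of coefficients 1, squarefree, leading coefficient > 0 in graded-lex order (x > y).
x^2 + 2*y^2 - 3*x - 2*y + 1

(a) deg p = 2.
(b) From the axis intercepts and sections: the curve avoids every integer y-axis point in the box.
(c) These observations pin down the coefficients.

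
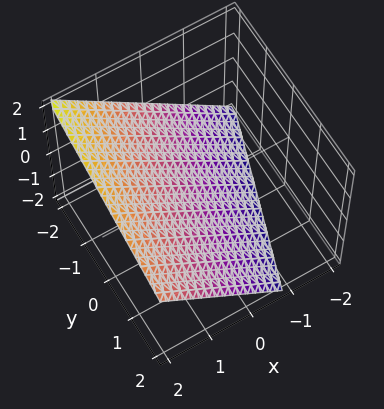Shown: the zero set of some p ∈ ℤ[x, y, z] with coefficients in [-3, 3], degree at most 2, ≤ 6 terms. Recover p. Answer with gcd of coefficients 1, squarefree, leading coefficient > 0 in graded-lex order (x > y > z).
(a) Degree: the surface is flat (a plane), so deg p = 1.
(b) Against the integer gridlines: one y-axis crossing is at y = -2.
(c) Putting this together gives p.

3*x - y - 3*z - 2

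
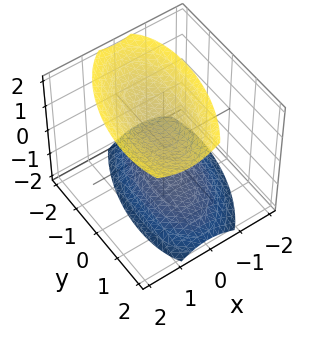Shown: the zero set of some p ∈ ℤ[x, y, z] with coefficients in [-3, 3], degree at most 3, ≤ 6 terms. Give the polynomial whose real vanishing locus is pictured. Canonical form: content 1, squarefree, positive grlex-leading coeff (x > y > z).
3*x^2 - x*y - x*z + y^2 - 2*z^2 + 3

(a) I count 2 distinct pieces. They look like related sheets of one shape, so recover p as a whole.
(b) Degree: the shape is more complex than any degree-1 surface, so deg p = 2.
(c) Against the integer gridlines: the surface avoids every integer y-axis point in the box; no x-intercept at any integer in the box.
(d) Matching integer coefficients to the picture gives p.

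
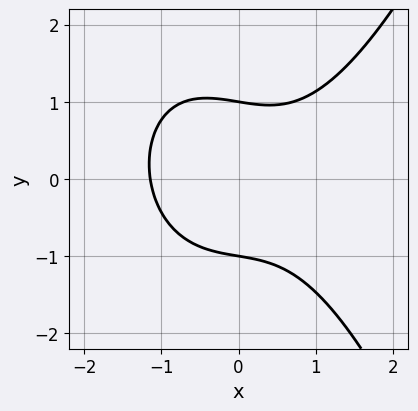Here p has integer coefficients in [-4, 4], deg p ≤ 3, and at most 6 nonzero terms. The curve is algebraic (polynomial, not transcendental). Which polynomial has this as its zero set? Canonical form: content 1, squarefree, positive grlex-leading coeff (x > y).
1. The degree is 3 — a generic line meets the curve in up to 3 points.
2. Against the integer gridlines: the y-axis gridline crossings are at y ∈ {-1, 1}.
3. These observations pin down the coefficients.

2*x^3 - x*y - 3*y^2 + 3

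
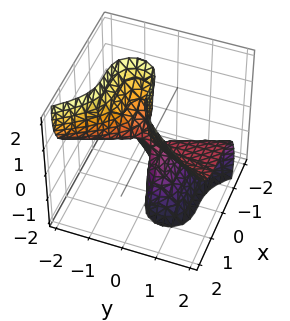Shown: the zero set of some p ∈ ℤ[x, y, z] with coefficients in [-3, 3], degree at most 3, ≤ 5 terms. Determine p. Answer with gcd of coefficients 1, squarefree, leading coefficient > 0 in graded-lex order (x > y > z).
1. The degree is 3 — the shape is more complex than any degree-2 surface.
2. Checking where it meets the axes: every point of the y-axis in the box is on the surface; the visible z-axis segment lies entirely on the surface; it meets the x-axis at x = 0 (among the integer gridlines).
3. Together with the visible shape, these determine p as stated.

3*x^3 - 3*y^2*z - 2*y*z^2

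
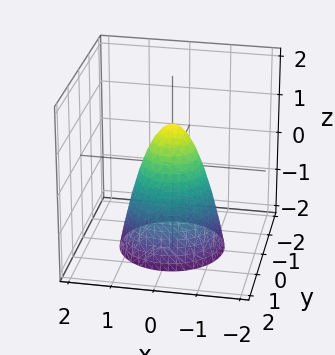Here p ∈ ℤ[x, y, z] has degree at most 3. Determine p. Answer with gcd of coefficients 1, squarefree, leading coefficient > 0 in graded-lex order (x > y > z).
2*x^2 + 2*y^2 + z - 1

1. Degree: no degree-1 surface has this shape, so deg p = 2.
2. Symmetries: the surface is invariant under rotation about z: p = q(x² + y², z).
3. Against the integer gridlines: a circular section at z = -2 has radius between 1 and 2; it meets the z-axis at z = 1 (among the integer gridlines).
4. Together with the visible shape, these determine p as stated.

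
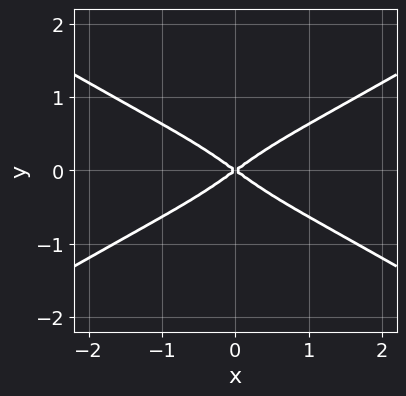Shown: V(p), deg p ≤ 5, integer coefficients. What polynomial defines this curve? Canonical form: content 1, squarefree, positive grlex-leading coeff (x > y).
x^4 - 3*x^2*y^2 + x^2 - 2*y^2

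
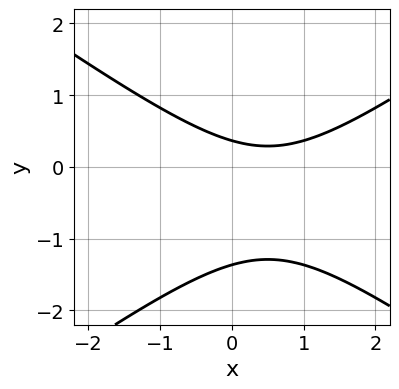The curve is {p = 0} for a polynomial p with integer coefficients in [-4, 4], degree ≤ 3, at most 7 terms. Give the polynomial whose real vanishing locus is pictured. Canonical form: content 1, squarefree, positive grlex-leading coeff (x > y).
First, the degree is 2 — no degree-1 curve has this shape.
Next, observable constraints: the curve avoids every integer x-axis point in the box.
Finally, putting this together gives p.

x^2 - 2*y^2 - x - 2*y + 1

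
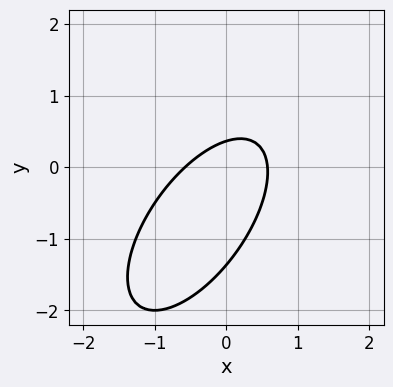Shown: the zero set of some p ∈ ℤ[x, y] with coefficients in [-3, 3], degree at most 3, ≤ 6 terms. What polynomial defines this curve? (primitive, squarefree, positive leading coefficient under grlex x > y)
First, deg p = 2. A generic line meets the curve in up to 2 points.
Finally, the integer polynomial consistent with all of this is the stated p.

3*x^2 - 3*x*y + 2*y^2 + 2*y - 1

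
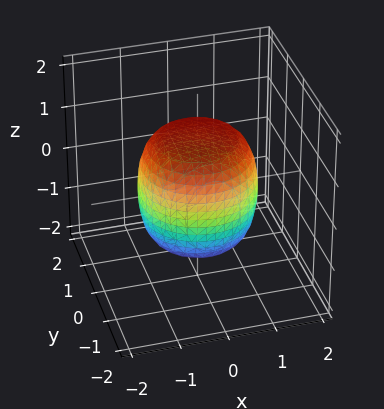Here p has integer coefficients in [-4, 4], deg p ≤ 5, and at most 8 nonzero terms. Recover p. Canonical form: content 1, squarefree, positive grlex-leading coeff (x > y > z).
2*x^4 + 4*x^2*y^2 + 2*y^4 - x^2 - y^2 + 2*z^2 - 3

(a) deg p = 4.
(b) By symmetry, every cross-section ⟂ z is a circle, so x, y appear only via x² + y².
(c) Checking where it meets the axes: a circular section at z = 0 has radius between 1 and 2.
(d) Together with the visible shape, these determine p as stated.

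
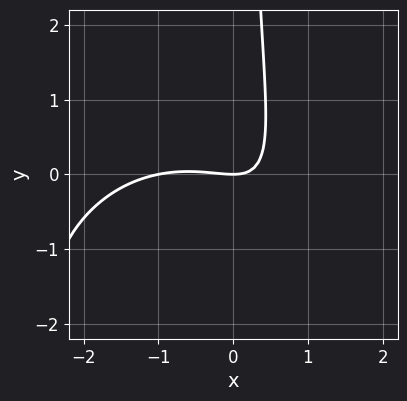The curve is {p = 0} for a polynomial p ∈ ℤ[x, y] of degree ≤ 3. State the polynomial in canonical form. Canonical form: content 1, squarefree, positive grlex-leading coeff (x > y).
(a) Degree: no degree-2 curve has this shape, so deg p = 3.
(b) Observable constraints: one y-axis crossing is at y = 0; among the integer gridlines, it crosses the x-axis at x ∈ {-1, 0}.
(c) Matching integer coefficients to the picture gives p.

x^3 + x*y^2 + x^2 + 3*x*y - 2*y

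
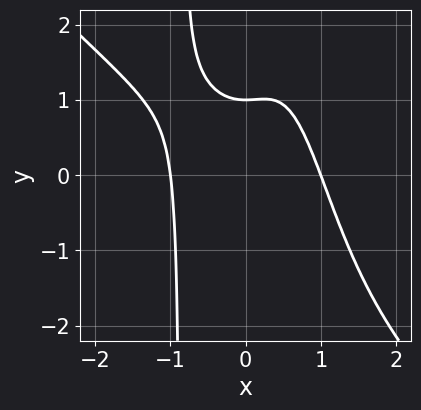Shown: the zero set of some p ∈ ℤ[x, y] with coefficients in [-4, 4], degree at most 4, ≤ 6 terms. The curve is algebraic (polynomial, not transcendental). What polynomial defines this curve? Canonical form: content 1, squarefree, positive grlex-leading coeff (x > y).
2*x^4 + 2*x^3*y - x^2*y + 2*y - 2

First, degree: a generic line meets the curve in up to 4 points, so deg p = 4.
Next, checking where it meets the axes: it meets the y-axis at y = 1 (among the integer gridlines); the x-axis gridline crossings are at x ∈ {-1, 1}.
Finally, these observations pin down the coefficients.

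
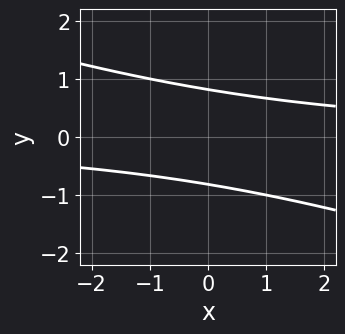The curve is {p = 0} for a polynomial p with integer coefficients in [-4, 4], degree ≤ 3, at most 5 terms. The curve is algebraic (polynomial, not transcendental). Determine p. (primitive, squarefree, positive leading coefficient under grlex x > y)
x*y + 3*y^2 - 2

deg p = 2. The shape is more complex than any degree-1 curve.
From the axis intercepts and sections: the curve avoids every integer x-axis point in the box.
These observations pin down the coefficients.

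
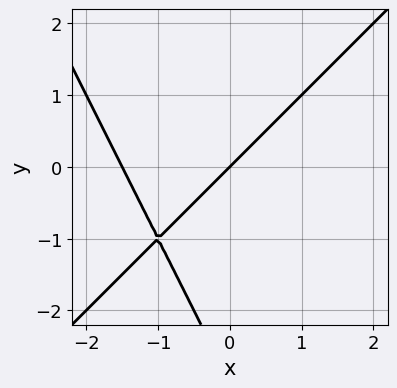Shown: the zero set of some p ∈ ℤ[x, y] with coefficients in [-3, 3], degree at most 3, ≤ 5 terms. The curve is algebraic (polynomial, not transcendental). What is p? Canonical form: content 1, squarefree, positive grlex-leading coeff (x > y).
1. The degree is 2 — a generic line meets the curve in up to 2 points.
2. From the axis intercepts and sections: it crosses the x-axis at the gridline x = 0; one y-axis crossing is at y = 0.
3. Solving for integer coefficients yields p as stated.

2*x^2 - x*y - y^2 + 3*x - 3*y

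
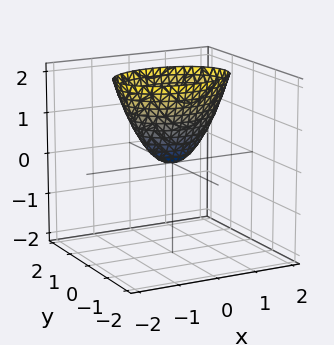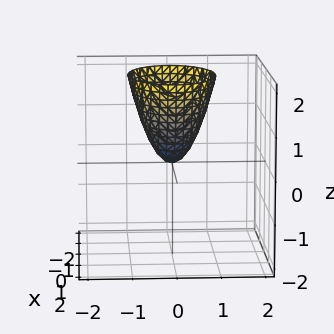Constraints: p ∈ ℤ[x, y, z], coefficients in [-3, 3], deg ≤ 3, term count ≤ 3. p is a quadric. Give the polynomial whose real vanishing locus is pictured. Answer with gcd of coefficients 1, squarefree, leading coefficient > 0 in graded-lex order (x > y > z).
First, deg p = 2. A paraboloid; a quadric.
Then, symmetries: mirror symmetry y ↦ −y ⇒ only even powers of y; the x ↦ −x reflection is a symmetry, so x appears only in even powers.
Then, against the integer gridlines: one z-axis crossing is at z = 0; one x-axis crossing is at x = 0.
Finally, assembling these constraints gives the stated polynomial.

x^2 + 2*y^2 - z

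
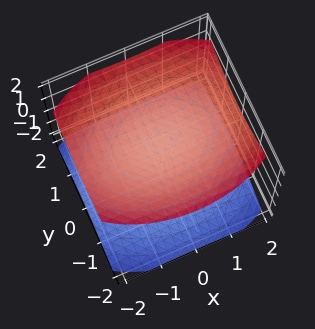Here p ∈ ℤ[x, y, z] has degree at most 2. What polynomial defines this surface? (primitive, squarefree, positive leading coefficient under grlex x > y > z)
x^2 + 2*y^2 - 3*z^2 + 3

There are 2 components. Treating them together as one polynomial.
The degree is 2 — two separate bowl-shaped sheets opening away from each other; a quadric.
Symmetries: mirror symmetry y ↦ −y ⇒ only even powers of y; mirror symmetry x ↦ −x ⇒ only even powers of x; mirror symmetry z ↦ −z ⇒ only even powers of z.
From the visible intercepts: the surface avoids every integer x-axis point in the box; it misses every integer gridline on the y-axis; among the integer gridlines, it crosses the z-axis at z ∈ {-1, 1}.
Together with the visible shape, these determine p as stated.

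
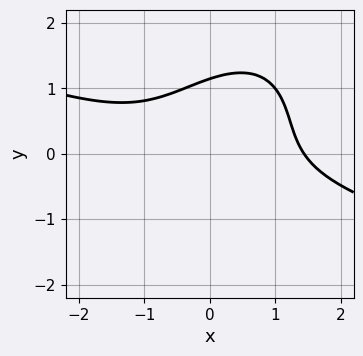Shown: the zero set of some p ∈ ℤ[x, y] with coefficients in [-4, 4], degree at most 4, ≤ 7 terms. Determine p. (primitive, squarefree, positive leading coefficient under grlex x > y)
x^3 + 2*x^2*y - 2*x*y^2 + 2*y^3 - 3

deg p = 3. No degree-2 curve has this shape.
The integer polynomial consistent with all of this is the stated p.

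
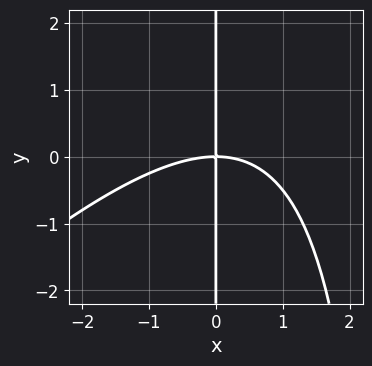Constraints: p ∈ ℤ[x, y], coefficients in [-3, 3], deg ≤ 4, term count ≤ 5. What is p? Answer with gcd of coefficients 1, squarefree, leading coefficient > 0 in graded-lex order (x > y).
x^3 - x^2*y + 3*x*y

First, the degree is 3 — no degree-2 curve has this shape.
Next, checking where it meets the axes: one x-axis crossing is at x = 0; the visible y-axis segment lies entirely on the curve.
Finally, putting this together gives p.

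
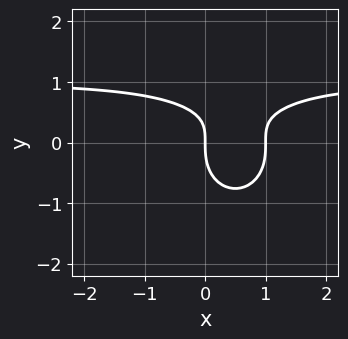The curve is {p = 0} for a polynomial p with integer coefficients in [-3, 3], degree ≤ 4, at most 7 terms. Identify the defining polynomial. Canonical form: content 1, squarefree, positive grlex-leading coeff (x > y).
The degree is 3 — no degree-2 curve has this shape.
Reading off the gridlines: it crosses the y-axis at the gridline y = 0; the x-axis gridline crossings are at x ∈ {0, 1}.
Assembling these constraints gives the stated polynomial.

x^2*y + y^3 - x^2 - x*y + x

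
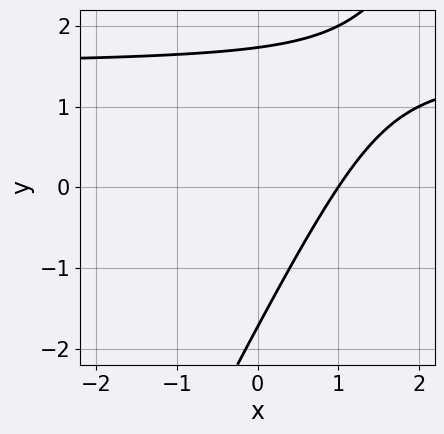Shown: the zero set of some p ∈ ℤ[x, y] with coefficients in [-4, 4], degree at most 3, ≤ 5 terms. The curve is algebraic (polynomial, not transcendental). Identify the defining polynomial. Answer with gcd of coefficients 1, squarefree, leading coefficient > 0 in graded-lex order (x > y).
2*x*y - y^2 - 3*x + 3

1. Degree: no degree-1 curve has this shape, so deg p = 2.
2. Against the integer gridlines: it meets the x-axis at x = 1 (among the integer gridlines).
3. Together with the visible shape, these determine p as stated.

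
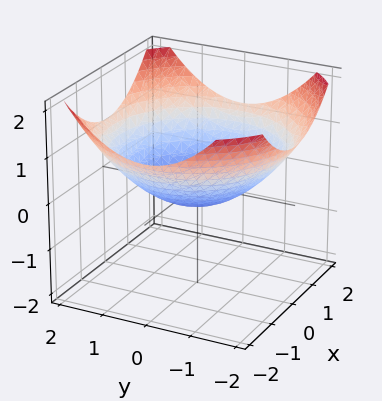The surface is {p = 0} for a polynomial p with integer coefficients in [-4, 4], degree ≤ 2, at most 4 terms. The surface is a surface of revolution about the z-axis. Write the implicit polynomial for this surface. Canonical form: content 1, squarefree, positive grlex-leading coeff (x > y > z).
1. deg p = 2.
2. Symmetries: rotational symmetry about the z-axis ⇒ p depends on x, y only through x² + y².
3. From the axis intercepts and sections: the y-axis gridline crossings are at y ∈ {-1, 1}; a circular section at z = 0 has radius exactly 1; among the integer gridlines, it crosses the x-axis at x ∈ {-1, 1}.
4. Fitting integer coefficients to these (and the overall shape) gives p.

x^2 + y^2 - 3*z - 1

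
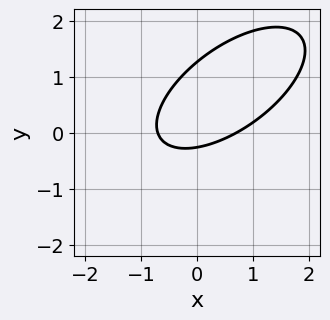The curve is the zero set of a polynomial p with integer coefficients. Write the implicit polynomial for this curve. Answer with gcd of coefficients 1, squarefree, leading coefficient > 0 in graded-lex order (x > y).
2*x^2 - 3*x*y + 3*y^2 - 3*y - 1

Degree: a generic line meets the curve in up to 2 points, so deg p = 2.
Solving for integer coefficients yields p as stated.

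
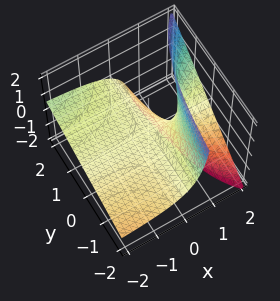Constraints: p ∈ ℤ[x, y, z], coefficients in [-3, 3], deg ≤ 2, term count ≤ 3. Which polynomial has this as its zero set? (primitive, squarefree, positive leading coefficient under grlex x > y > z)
1. The degree is 2 — no degree-1 surface has this shape.
2. Observable constraints: the visible x-axis segment lies entirely on the surface; it meets the z-axis at z = 0 (among the integer gridlines); every point of the y-axis in the box is on the surface.
3. Matching integer coefficients to the picture gives p.

x*y - 2*x*z + 2*z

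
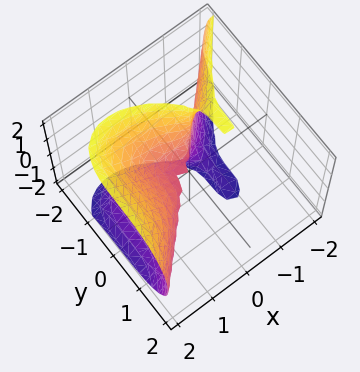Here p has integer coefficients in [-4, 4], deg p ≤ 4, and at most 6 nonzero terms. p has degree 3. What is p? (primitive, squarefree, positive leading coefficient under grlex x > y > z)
3*x^3 - 2*x*z^2 - 3*y^3 - x^2 - z^2

First, deg p = 3. The shape is more complex than any degree-2 surface.
Then, against the integer gridlines: it crosses the y-axis at the gridline y = 0; it crosses the z-axis at the gridline z = 0.
Finally, together with the visible shape, these determine p as stated.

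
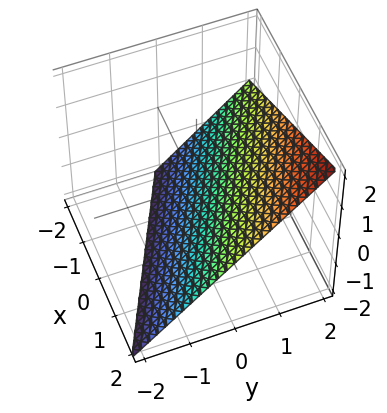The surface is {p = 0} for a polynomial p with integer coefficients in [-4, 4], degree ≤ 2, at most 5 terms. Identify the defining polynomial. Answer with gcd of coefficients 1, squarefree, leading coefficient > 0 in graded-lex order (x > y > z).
x + 2*y - 2*z - 2

First, deg p = 1. Every cross-section is a straight line — this is a plane.
Then, from the axis intercepts and sections: it meets the x-axis at x = 2 (among the integer gridlines); it meets the z-axis at z = -1 (among the integer gridlines); it crosses the y-axis at the gridline y = 1.
Finally, these observations pin down the coefficients.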